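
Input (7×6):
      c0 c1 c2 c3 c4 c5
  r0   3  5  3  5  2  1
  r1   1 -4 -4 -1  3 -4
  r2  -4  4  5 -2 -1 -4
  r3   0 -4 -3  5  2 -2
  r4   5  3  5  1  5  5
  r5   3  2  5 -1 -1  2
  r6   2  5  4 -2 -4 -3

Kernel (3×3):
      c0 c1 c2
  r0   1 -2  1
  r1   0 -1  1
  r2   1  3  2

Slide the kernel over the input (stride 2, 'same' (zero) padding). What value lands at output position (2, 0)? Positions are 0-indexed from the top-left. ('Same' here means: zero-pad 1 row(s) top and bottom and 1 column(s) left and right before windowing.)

The receptive field on the zero-padded input at this output position is [0 0 -4 / 0 5 3 / 0 3 2]. Elementwise product with the kernel and sum: 0·1 + 0·-2 + -4·1 + 5·-1 + 3·1 + 0·1 + 3·3 + 2·2.

7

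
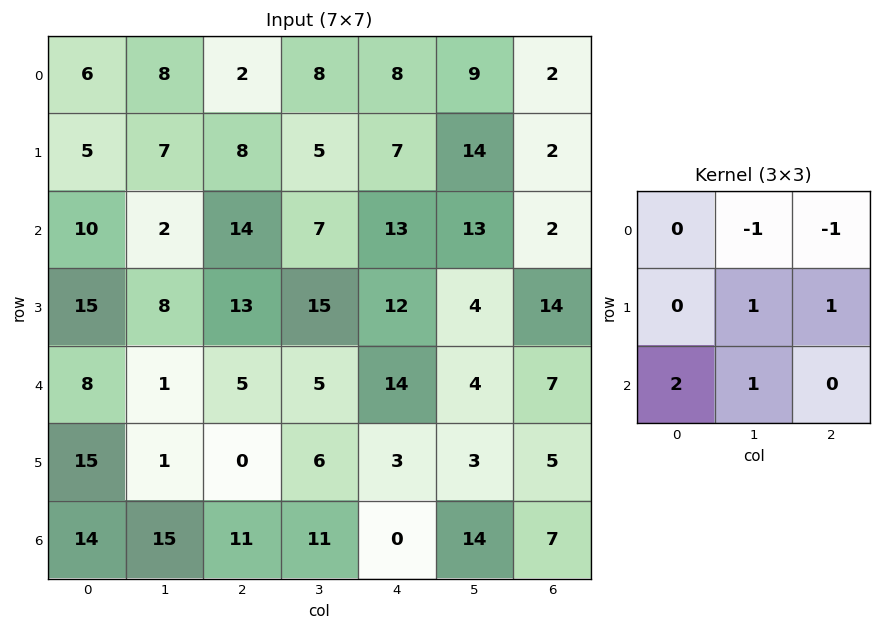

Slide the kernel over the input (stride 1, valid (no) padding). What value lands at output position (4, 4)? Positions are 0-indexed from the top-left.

11

The receptive field on the input at this output position is [14 4 7 / 3 3 5 / 0 14 7]. Elementwise product with the kernel and sum: 4·-1 + 7·-1 + 3·1 + 5·1 + 0·2 + 14·1.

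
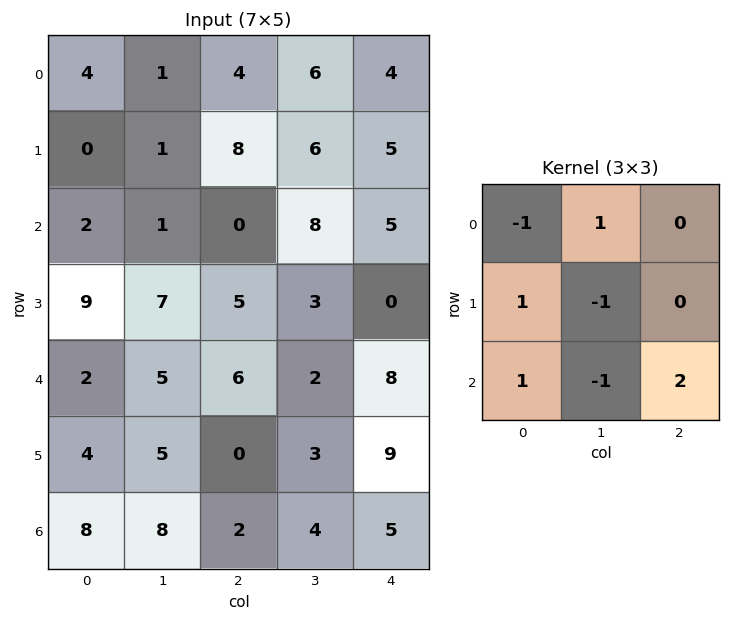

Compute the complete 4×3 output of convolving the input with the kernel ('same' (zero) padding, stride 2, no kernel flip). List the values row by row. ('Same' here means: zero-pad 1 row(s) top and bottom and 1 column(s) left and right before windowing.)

Output[0,0]: The receptive field on the zero-padded input at this output position is [0 0 0 / 0 4 1 / 0 0 1]. Elementwise product with the kernel and sum: 0·-1 + 0·1 + 0·1 + 4·-1 + 0·1 + 0·-1 + 1·2.
Output[0,1]: The receptive field on the zero-padded input at this output position is [0 0 0 / 1 4 6 / 1 8 6]. Elementwise product with the kernel and sum: 0·-1 + 0·1 + 1·1 + 4·-1 + 1·1 + 8·-1 + 6·2.

-2 2 3
3 16 5
13 8 -15
-4 1 5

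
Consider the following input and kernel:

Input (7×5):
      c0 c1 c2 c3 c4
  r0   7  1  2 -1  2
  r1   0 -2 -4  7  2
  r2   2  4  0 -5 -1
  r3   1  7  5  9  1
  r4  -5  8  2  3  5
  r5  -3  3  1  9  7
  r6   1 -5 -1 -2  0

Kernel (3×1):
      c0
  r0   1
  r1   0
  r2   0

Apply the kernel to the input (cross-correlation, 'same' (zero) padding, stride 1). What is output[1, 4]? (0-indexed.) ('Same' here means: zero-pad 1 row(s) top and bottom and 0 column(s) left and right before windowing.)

The receptive field on the zero-padded input at this output position is [2 / 2 / -1]. Elementwise product with the kernel and sum: 2·1.

2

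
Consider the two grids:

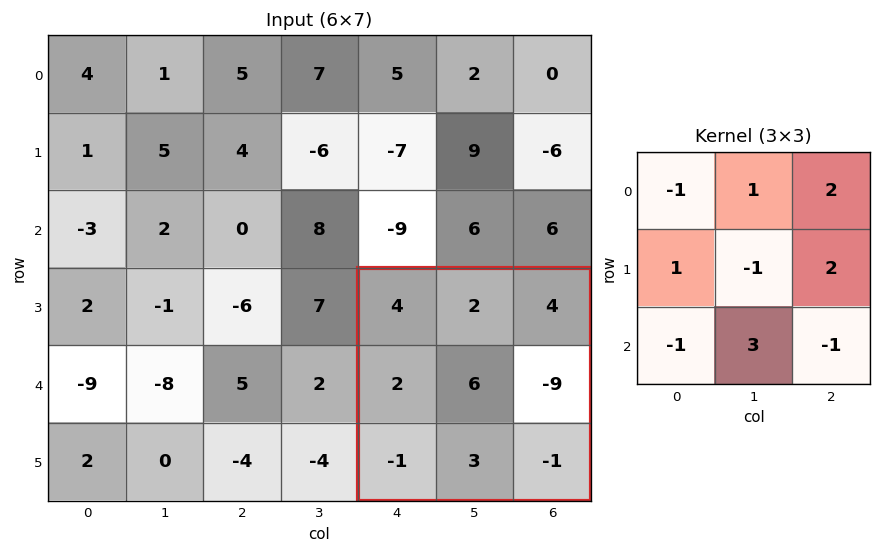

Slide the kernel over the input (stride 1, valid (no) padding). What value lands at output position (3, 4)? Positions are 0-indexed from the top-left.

-5

The receptive field on the input at this output position is [4 2 4 / 2 6 -9 / -1 3 -1]. Elementwise product with the kernel and sum: 4·-1 + 2·1 + 4·2 + 2·1 + 6·-1 + -9·2 + -1·-1 + 3·3 + -1·-1.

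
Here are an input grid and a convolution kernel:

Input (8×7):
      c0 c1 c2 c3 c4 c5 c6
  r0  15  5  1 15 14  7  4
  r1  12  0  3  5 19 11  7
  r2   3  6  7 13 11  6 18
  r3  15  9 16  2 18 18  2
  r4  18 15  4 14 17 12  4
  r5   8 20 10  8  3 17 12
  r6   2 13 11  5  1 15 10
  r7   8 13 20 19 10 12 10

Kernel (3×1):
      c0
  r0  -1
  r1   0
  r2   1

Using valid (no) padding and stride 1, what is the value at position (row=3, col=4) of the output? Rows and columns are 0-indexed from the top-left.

-15

The receptive field on the input at this output position is [18 / 17 / 3]. Elementwise product with the kernel and sum: 18·-1 + 3·1.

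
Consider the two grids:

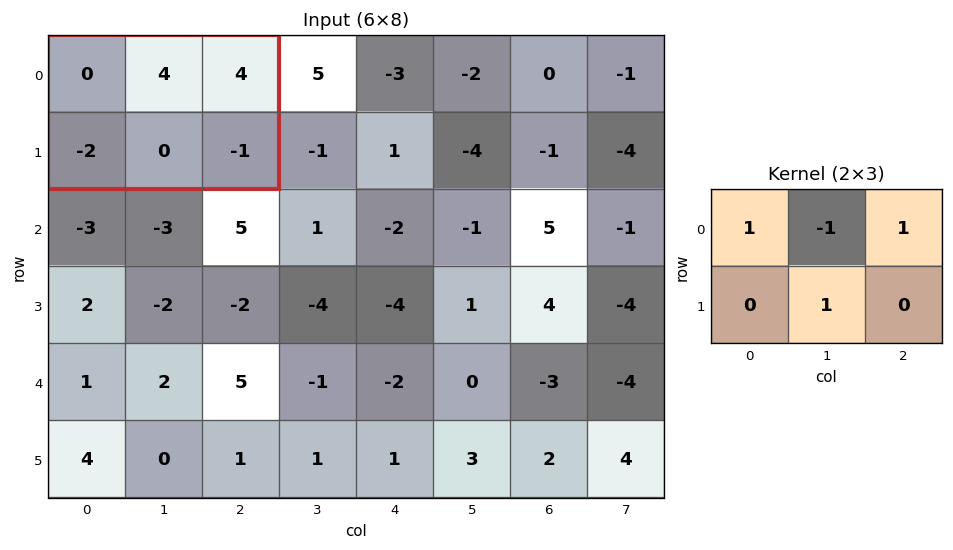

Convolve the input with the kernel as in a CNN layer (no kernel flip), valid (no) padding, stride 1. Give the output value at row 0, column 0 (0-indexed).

The receptive field on the input at this output position is [0 4 4 / -2 0 -1]. Elementwise product with the kernel and sum: 0·1 + 4·-1 + 4·1 + 0·1.

0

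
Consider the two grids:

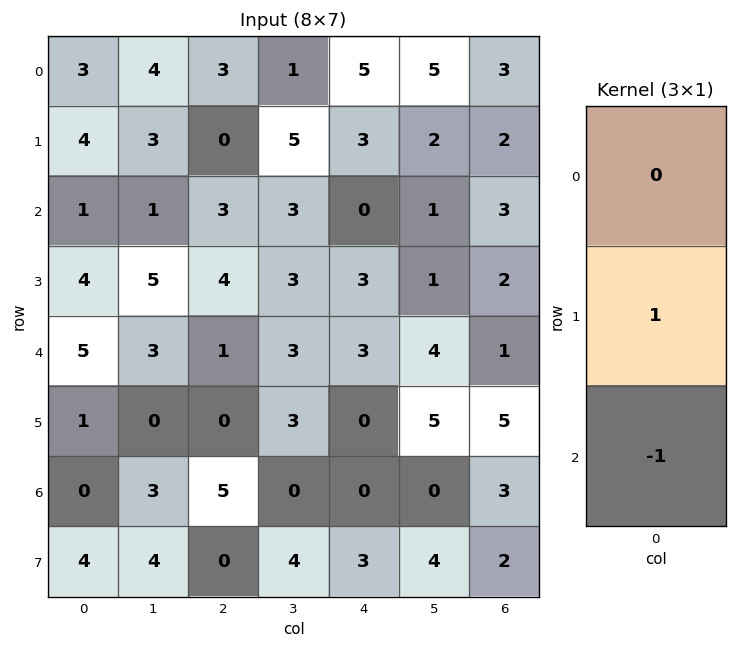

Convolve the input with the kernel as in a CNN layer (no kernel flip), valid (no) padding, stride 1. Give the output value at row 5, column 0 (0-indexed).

-4

The receptive field on the input at this output position is [1 / 0 / 4]. Elementwise product with the kernel and sum: 0·1 + 4·-1.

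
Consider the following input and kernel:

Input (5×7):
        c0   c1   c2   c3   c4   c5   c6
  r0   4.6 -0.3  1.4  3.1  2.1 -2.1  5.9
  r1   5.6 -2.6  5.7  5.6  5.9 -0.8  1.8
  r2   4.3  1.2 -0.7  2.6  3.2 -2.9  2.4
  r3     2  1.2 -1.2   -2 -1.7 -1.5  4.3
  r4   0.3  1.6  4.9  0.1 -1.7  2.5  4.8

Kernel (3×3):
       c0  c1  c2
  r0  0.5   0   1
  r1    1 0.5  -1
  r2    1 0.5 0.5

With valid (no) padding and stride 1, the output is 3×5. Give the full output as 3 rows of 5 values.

6.85 -0.25 7.6 11.55 13.6
16.1 2.15 3.1 5.5 3.8
8.8 9.9 6.45 -2.45 -0.8

Output[0,0]: The receptive field on the input at this output position is [4.6 -0.3 1.4 / 5.6 -2.6 5.7 / 4.3 1.2 -0.7]. Elementwise product with the kernel and sum: 4.6·0.5 + 1.4·1 + 5.6·1 + -2.6·0.5 + 5.7·-1 + 4.3·1 + 1.2·0.5 + -0.7·0.5.
Output[0,1]: The receptive field on the input at this output position is [-0.3 1.4 3.1 / -2.6 5.7 5.6 / 1.2 -0.7 2.6]. Elementwise product with the kernel and sum: -0.3·0.5 + 3.1·1 + -2.6·1 + 5.7·0.5 + 5.6·-1 + 1.2·1 + -0.7·0.5 + 2.6·0.5.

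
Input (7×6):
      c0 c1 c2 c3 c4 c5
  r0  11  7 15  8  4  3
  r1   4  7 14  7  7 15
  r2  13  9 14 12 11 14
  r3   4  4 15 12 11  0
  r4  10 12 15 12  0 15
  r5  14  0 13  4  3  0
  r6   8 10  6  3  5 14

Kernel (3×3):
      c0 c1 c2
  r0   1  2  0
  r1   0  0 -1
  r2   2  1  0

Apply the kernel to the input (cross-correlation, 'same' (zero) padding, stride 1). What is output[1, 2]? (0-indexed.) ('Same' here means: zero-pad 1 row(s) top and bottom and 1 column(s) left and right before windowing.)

62

The receptive field on the zero-padded input at this output position is [7 15 8 / 7 14 7 / 9 14 12]. Elementwise product with the kernel and sum: 7·1 + 15·2 + 7·-1 + 9·2 + 14·1.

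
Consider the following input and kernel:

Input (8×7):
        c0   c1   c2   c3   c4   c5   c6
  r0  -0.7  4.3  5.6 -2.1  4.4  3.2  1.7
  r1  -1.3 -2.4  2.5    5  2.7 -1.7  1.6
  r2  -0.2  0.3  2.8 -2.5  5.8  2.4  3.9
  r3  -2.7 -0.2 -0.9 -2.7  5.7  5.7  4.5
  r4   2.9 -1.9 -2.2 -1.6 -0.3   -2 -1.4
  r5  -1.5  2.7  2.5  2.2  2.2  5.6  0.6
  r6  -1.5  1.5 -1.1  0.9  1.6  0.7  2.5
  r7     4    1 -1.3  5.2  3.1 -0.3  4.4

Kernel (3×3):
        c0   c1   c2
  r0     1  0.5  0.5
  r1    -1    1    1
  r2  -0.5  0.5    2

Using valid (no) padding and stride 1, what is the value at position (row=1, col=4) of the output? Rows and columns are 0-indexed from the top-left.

The receptive field on the input at this output position is [2.7 -1.7 1.6 / 5.8 2.4 3.9 / 5.7 5.7 4.5]. Elementwise product with the kernel and sum: 2.7·1 + -1.7·0.5 + 1.6·0.5 + 5.8·-1 + 2.4·1 + 3.9·1 + 5.7·-0.5 + 5.7·0.5 + 4.5·2.

12.15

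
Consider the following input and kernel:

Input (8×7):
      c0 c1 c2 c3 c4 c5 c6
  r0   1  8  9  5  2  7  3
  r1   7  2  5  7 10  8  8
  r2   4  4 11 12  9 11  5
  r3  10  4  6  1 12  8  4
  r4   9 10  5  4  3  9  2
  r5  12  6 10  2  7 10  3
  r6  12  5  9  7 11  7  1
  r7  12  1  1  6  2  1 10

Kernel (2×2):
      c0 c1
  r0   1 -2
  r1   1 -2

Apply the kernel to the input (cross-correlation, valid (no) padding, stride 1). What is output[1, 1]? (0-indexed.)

The receptive field on the input at this output position is [2 5 / 4 11]. Elementwise product with the kernel and sum: 2·1 + 5·-2 + 4·1 + 11·-2.

-26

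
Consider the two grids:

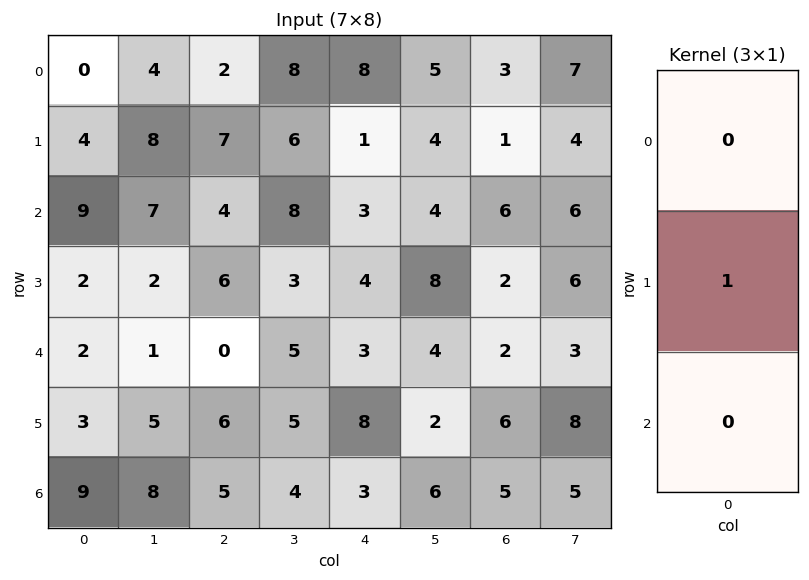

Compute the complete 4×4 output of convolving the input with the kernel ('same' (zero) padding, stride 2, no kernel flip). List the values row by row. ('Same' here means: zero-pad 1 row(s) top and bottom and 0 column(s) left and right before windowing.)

Output[0,0]: The receptive field on the zero-padded input at this output position is [0 / 0 / 4]. Elementwise product with the kernel and sum: 0·1.

0 2 8 3
9 4 3 6
2 0 3 2
9 5 3 5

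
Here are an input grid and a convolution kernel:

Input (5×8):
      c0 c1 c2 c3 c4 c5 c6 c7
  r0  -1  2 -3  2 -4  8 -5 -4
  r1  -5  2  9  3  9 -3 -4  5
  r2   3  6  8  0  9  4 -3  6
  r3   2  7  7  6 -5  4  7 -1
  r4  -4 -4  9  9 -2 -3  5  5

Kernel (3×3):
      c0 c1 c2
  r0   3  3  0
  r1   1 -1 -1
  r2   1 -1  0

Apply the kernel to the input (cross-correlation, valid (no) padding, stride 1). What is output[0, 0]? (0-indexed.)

-16

The receptive field on the input at this output position is [-1 2 -3 / -5 2 9 / 3 6 8]. Elementwise product with the kernel and sum: -1·3 + 2·3 + -5·1 + 2·-1 + 9·-1 + 3·1 + 6·-1.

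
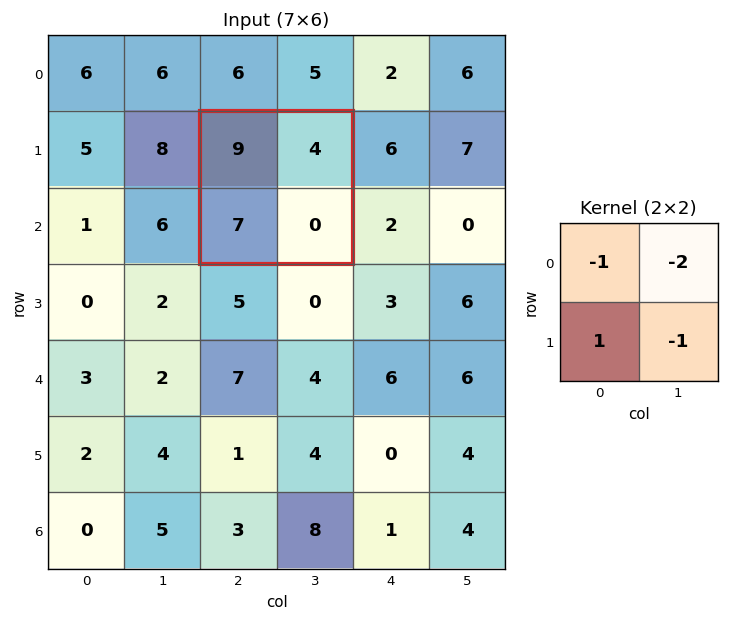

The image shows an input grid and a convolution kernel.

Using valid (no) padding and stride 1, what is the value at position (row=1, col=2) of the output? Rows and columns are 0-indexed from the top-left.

-10

The receptive field on the input at this output position is [9 4 / 7 0]. Elementwise product with the kernel and sum: 9·-1 + 4·-2 + 7·1 + 0·-1.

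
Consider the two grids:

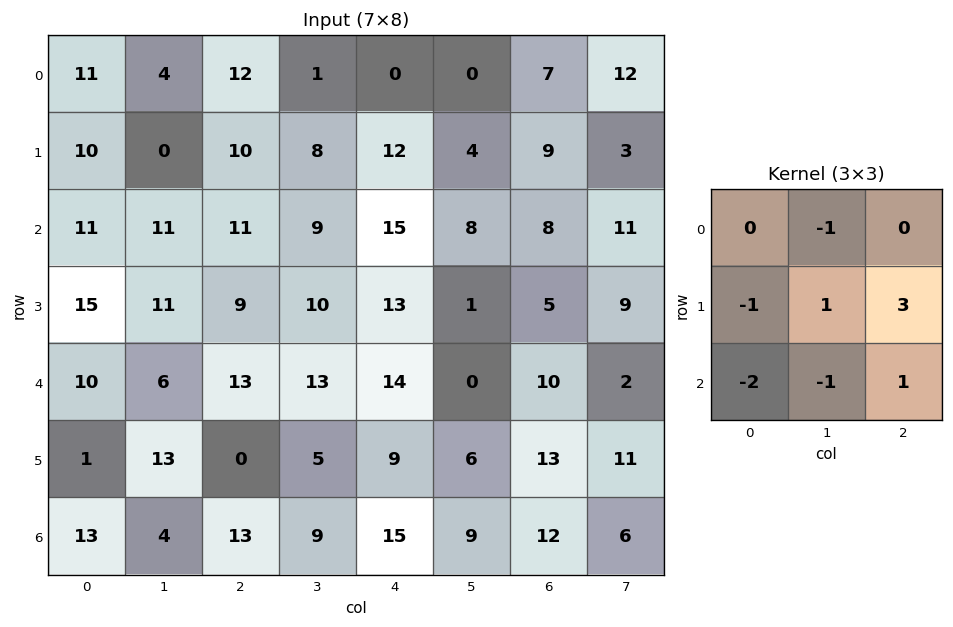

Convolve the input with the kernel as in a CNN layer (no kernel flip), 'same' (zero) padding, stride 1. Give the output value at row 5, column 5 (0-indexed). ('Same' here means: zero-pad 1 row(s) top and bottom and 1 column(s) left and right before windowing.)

9

The receptive field on the zero-padded input at this output position is [14 0 10 / 9 6 13 / 15 9 12]. Elementwise product with the kernel and sum: 0·-1 + 9·-1 + 6·1 + 13·3 + 15·-2 + 9·-1 + 12·1.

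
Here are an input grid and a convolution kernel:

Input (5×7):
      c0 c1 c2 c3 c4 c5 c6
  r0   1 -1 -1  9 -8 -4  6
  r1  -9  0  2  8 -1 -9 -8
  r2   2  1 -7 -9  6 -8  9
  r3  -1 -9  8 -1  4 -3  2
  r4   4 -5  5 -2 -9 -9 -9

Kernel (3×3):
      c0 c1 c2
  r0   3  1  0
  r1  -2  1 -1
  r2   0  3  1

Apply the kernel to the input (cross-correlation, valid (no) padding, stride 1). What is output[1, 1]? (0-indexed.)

The receptive field on the input at this output position is [0 2 8 / 1 -7 -9 / -9 8 -1]. Elementwise product with the kernel and sum: 0·3 + 2·1 + 1·-2 + -7·1 + -9·-1 + 8·3 + -1·1.

25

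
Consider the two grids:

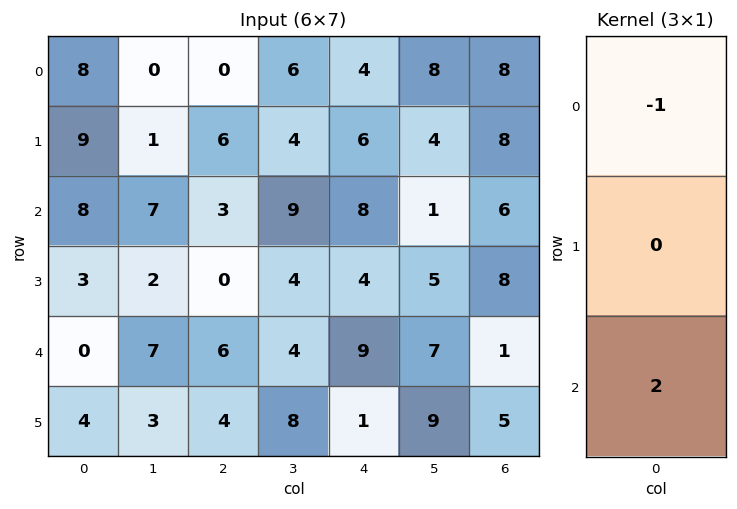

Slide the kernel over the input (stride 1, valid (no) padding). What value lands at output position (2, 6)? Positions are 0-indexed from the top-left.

The receptive field on the input at this output position is [6 / 8 / 1]. Elementwise product with the kernel and sum: 6·-1 + 1·2.

-4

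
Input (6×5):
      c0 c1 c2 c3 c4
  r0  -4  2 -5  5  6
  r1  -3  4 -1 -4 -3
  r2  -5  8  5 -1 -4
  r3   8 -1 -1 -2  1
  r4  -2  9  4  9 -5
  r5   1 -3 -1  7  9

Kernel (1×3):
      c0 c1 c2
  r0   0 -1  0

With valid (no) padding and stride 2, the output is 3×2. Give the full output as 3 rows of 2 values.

-2 -5
-8 1
-9 -9

Output[0,0]: The receptive field on the input at this output position is [-4 2 -5]. Elementwise product with the kernel and sum: 2·-1.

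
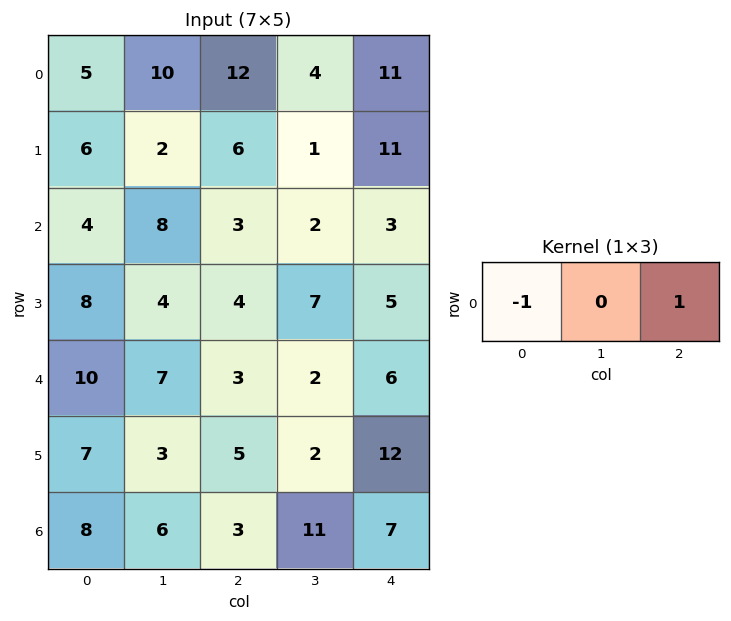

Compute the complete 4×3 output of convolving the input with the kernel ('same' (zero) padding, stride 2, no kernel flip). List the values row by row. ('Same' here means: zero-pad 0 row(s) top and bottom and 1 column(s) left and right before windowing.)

10 -6 -4
8 -6 -2
7 -5 -2
6 5 -11

Output[0,0]: The receptive field on the zero-padded input at this output position is [0 5 10]. Elementwise product with the kernel and sum: 0·-1 + 10·1.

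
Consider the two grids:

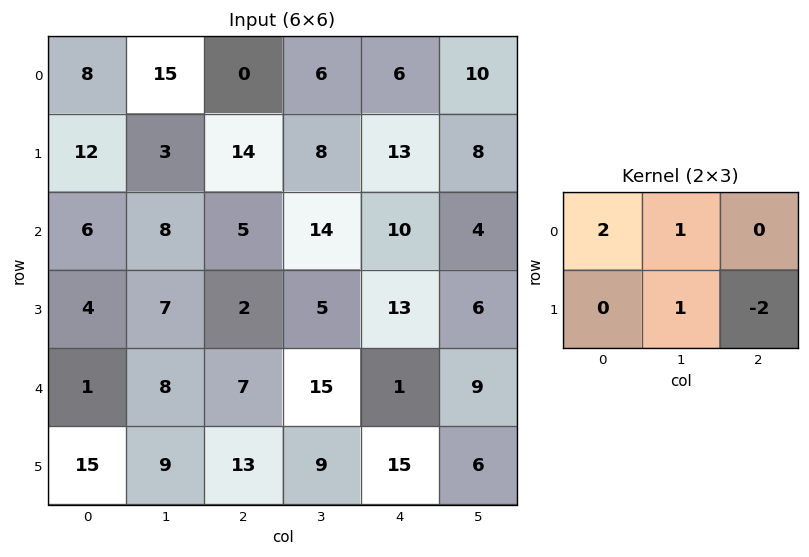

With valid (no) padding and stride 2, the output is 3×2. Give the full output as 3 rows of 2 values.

Output[0,0]: The receptive field on the input at this output position is [8 15 0 / 12 3 14]. Elementwise product with the kernel and sum: 8·2 + 15·1 + 3·1 + 14·-2.
Output[0,1]: The receptive field on the input at this output position is [0 6 6 / 14 8 13]. Elementwise product with the kernel and sum: 0·2 + 6·1 + 8·1 + 13·-2.

6 -12
23 3
-7 8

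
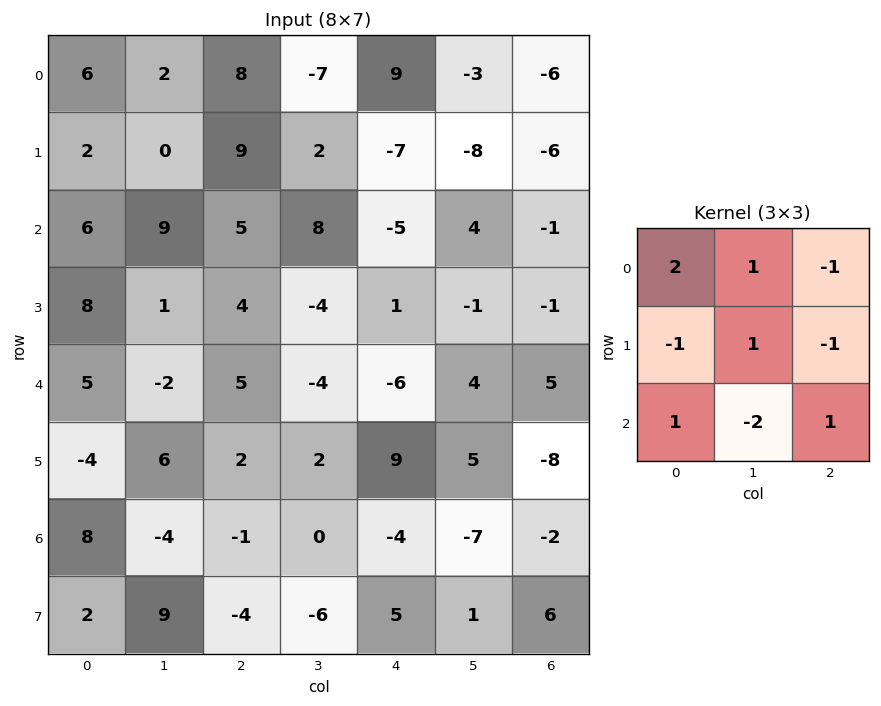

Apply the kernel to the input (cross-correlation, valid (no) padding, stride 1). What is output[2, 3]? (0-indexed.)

25

The receptive field on the input at this output position is [8 -5 4 / -4 1 -1 / -4 -6 4]. Elementwise product with the kernel and sum: 8·2 + -5·1 + 4·-1 + -4·-1 + 1·1 + -1·-1 + -4·1 + -6·-2 + 4·1.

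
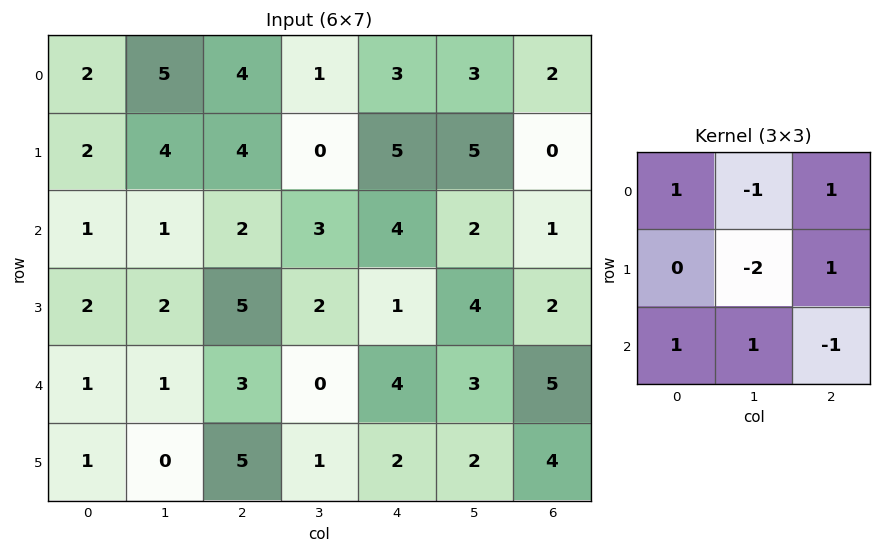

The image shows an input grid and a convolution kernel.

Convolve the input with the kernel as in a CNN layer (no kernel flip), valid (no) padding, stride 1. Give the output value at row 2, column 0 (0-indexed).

The receptive field on the input at this output position is [1 1 2 / 2 2 5 / 1 1 3]. Elementwise product with the kernel and sum: 1·1 + 1·-1 + 2·1 + 2·-2 + 5·1 + 1·1 + 1·1 + 3·-1.

2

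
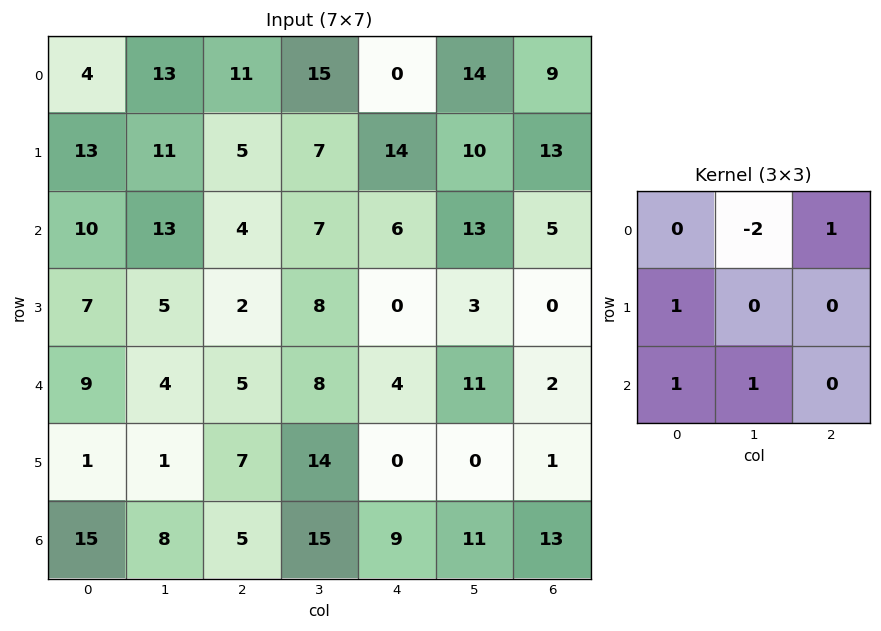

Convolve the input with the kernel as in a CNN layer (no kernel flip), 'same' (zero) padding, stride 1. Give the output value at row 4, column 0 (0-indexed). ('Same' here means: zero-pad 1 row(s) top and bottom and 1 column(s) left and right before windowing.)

The receptive field on the zero-padded input at this output position is [0 7 5 / 0 9 4 / 0 1 1]. Elementwise product with the kernel and sum: 7·-2 + 5·1 + 0·1 + 0·1 + 1·1.

-8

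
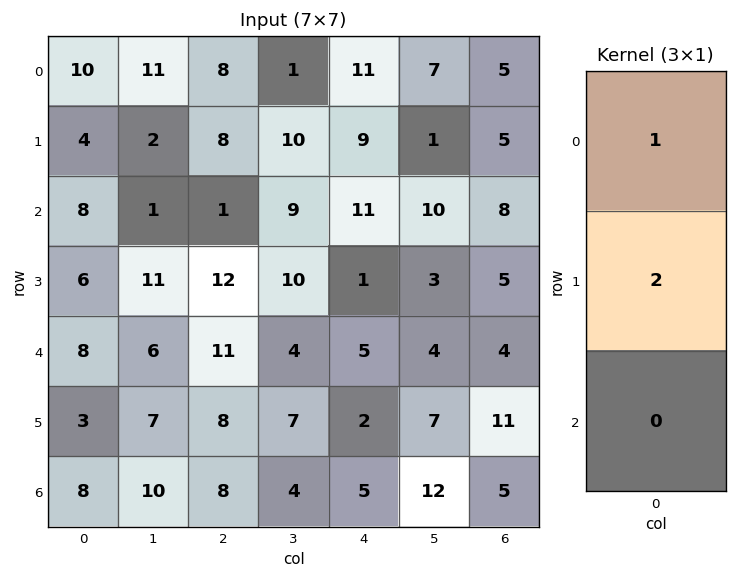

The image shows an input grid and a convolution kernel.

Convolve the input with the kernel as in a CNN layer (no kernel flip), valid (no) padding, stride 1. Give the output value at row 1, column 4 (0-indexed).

The receptive field on the input at this output position is [9 / 11 / 1]. Elementwise product with the kernel and sum: 9·1 + 11·2.

31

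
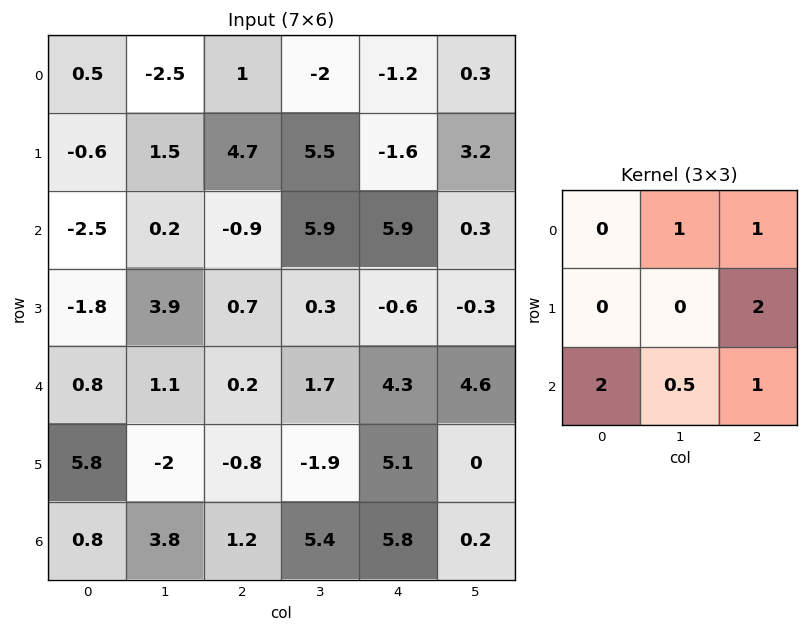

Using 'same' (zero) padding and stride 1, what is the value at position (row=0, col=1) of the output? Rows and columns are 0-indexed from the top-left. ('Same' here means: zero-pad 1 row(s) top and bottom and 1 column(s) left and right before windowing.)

6.25

The receptive field on the zero-padded input at this output position is [0 0 0 / 0.5 -2.5 1 / -0.6 1.5 4.7]. Elementwise product with the kernel and sum: 0·1 + 0·1 + 1·2 + -0.6·2 + 1.5·0.5 + 4.7·1.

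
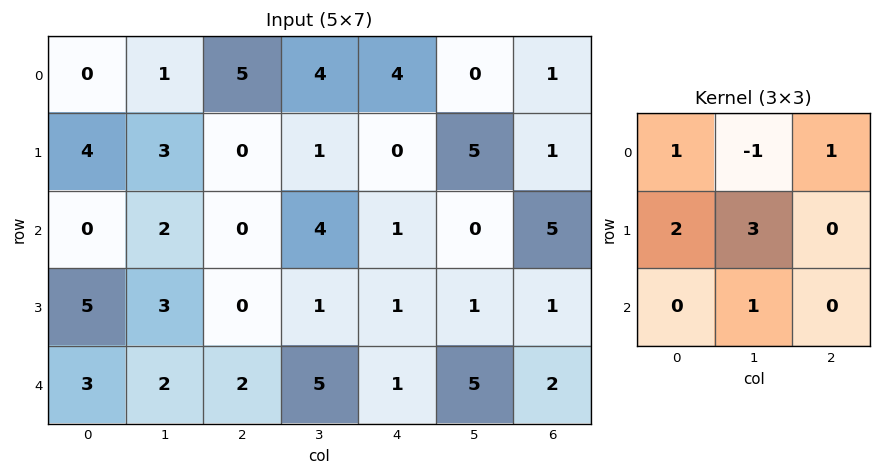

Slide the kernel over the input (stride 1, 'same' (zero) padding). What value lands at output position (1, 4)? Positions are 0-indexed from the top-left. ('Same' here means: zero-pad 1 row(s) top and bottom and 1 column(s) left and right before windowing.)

3

The receptive field on the zero-padded input at this output position is [4 4 0 / 1 0 5 / 4 1 0]. Elementwise product with the kernel and sum: 4·1 + 4·-1 + 0·1 + 1·2 + 0·3 + 1·1.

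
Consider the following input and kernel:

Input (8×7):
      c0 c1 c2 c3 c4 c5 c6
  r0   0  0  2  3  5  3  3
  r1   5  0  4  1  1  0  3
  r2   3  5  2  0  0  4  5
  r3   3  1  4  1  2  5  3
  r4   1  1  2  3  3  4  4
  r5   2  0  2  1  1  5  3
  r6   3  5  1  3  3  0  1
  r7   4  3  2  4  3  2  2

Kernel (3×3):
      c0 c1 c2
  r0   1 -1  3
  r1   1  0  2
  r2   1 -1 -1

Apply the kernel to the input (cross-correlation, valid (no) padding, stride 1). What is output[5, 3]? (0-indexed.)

The receptive field on the input at this output position is [1 1 5 / 3 3 0 / 4 3 2]. Elementwise product with the kernel and sum: 1·1 + 1·-1 + 5·3 + 3·1 + 0·2 + 4·1 + 3·-1 + 2·-1.

17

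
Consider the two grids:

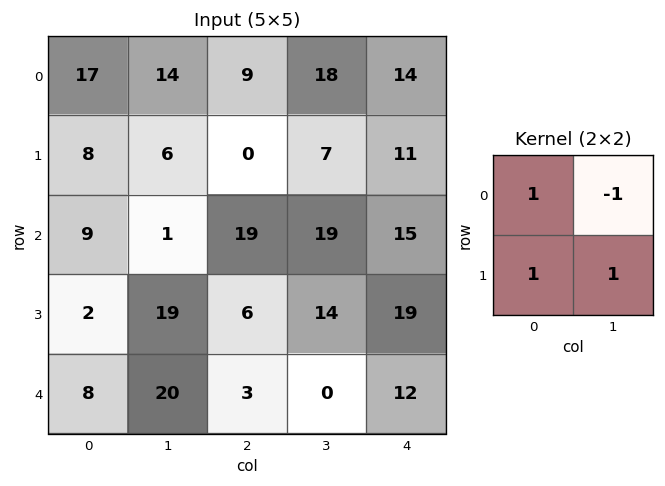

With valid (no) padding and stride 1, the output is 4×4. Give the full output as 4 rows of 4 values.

Output[0,0]: The receptive field on the input at this output position is [17 14 / 8 6]. Elementwise product with the kernel and sum: 17·1 + 14·-1 + 8·1 + 6·1.

17 11 -2 22
12 26 31 30
29 7 20 37
11 36 -5 7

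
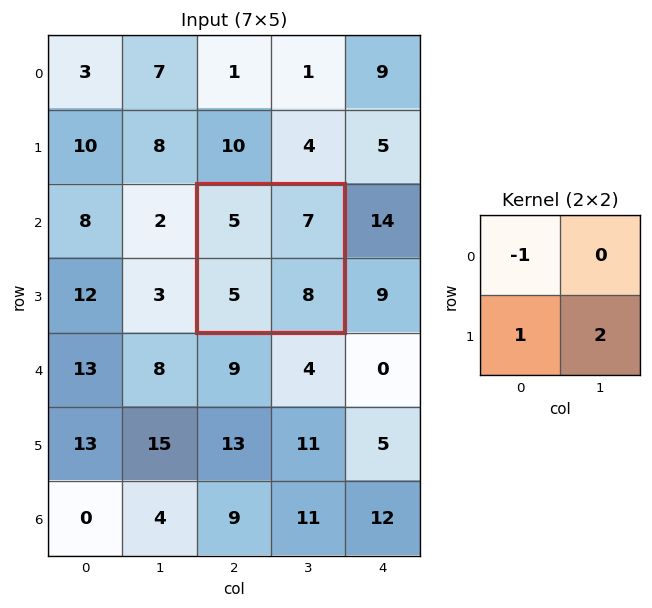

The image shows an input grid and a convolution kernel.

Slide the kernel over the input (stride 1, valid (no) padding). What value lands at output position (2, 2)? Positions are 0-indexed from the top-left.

16

The receptive field on the input at this output position is [5 7 / 5 8]. Elementwise product with the kernel and sum: 5·-1 + 5·1 + 8·2.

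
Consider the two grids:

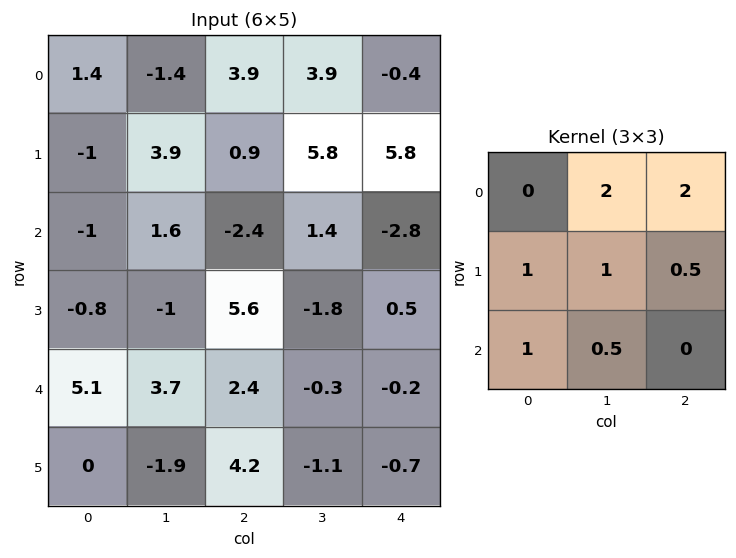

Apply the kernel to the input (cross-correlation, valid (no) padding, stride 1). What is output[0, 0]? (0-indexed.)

8.15

The receptive field on the input at this output position is [1.4 -1.4 3.9 / -1 3.9 0.9 / -1 1.6 -2.4]. Elementwise product with the kernel and sum: -1.4·2 + 3.9·2 + -1·1 + 3.9·1 + 0.9·0.5 + -1·1 + 1.6·0.5.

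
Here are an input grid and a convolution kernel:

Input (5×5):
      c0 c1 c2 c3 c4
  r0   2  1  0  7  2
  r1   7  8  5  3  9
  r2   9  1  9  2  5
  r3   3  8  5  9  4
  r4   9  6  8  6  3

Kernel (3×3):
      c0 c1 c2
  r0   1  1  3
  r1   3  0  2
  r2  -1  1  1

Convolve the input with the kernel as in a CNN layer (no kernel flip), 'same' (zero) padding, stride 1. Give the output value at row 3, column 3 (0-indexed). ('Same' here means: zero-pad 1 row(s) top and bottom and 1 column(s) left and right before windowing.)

The receptive field on the zero-padded input at this output position is [9 2 5 / 5 9 4 / 8 6 3]. Elementwise product with the kernel and sum: 9·1 + 2·1 + 5·3 + 5·3 + 4·2 + 8·-1 + 6·1 + 3·1.

50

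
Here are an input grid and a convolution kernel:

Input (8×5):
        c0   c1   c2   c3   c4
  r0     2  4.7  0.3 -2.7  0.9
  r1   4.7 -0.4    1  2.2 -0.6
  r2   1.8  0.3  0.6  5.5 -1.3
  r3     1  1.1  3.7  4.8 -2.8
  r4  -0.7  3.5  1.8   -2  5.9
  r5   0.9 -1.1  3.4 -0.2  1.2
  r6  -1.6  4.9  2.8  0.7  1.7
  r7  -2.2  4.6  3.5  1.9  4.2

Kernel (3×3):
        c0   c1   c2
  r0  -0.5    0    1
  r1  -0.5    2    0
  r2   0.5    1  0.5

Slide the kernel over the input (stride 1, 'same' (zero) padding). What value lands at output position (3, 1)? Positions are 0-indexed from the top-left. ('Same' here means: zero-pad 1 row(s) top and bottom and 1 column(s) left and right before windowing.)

The receptive field on the zero-padded input at this output position is [1.8 0.3 0.6 / 1 1.1 3.7 / -0.7 3.5 1.8]. Elementwise product with the kernel and sum: 1.8·-0.5 + 0.6·1 + 1·-0.5 + 1.1·2 + -0.7·0.5 + 3.5·1 + 1.8·0.5.

5.45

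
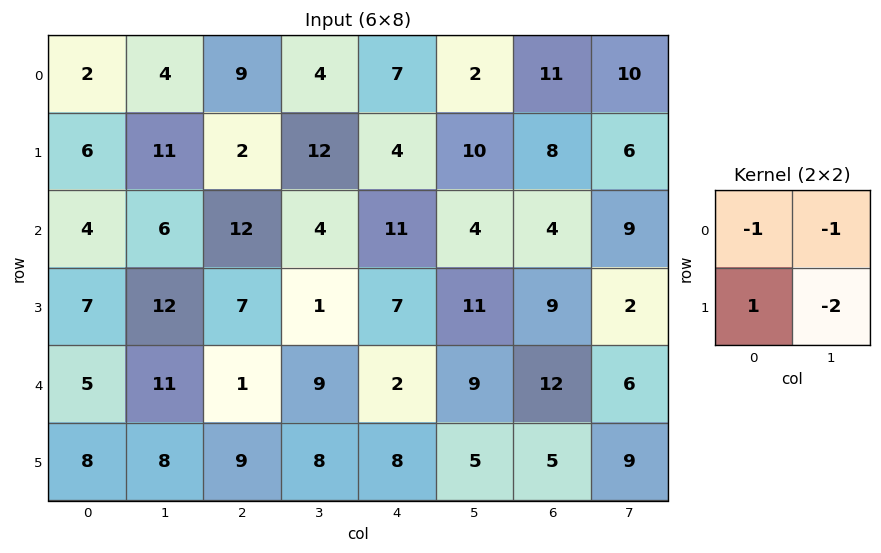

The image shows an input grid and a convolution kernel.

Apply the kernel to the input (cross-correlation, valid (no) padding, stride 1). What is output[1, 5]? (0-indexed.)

The receptive field on the input at this output position is [10 8 / 4 4]. Elementwise product with the kernel and sum: 10·-1 + 8·-1 + 4·1 + 4·-2.

-22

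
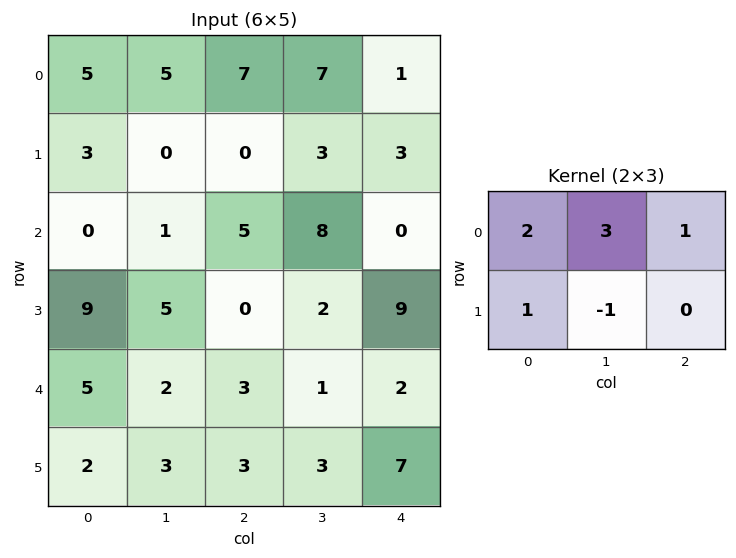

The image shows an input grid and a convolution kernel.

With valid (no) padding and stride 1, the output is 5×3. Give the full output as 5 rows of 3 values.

Output[0,0]: The receptive field on the input at this output position is [5 5 7 / 3 0 0]. Elementwise product with the kernel and sum: 5·2 + 5·3 + 7·1 + 3·1 + 0·-1.

35 38 33
5 -1 9
12 30 32
36 11 17
18 14 11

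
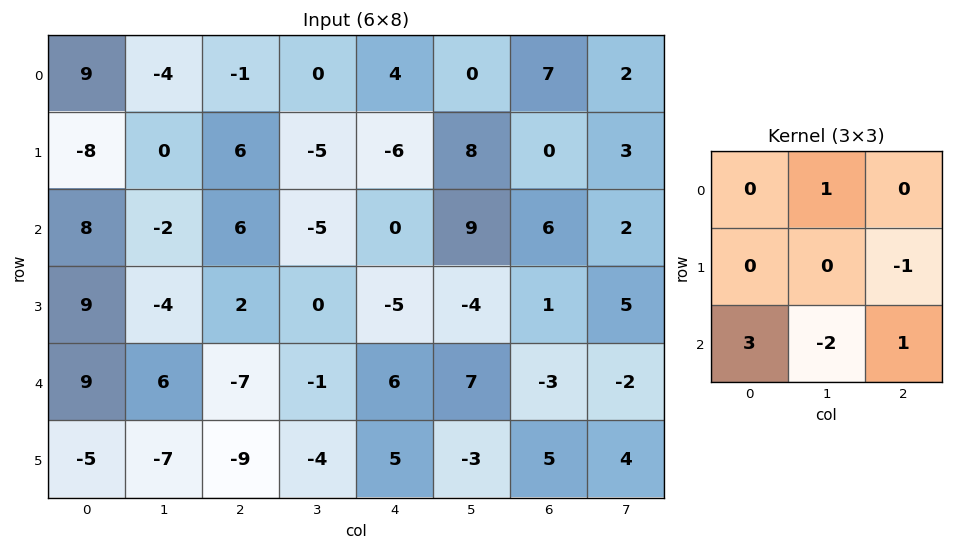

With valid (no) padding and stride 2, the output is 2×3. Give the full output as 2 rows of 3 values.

Output[0,0]: The receptive field on the input at this output position is [9 -4 -1 / -8 0 6 / 8 -2 6]. Elementwise product with the kernel and sum: -4·1 + 6·-1 + 8·3 + -2·-2 + 6·1.
Output[0,1]: The receptive field on the input at this output position is [-1 0 4 / 6 -5 -6 / 6 -5 0]. Elementwise product with the kernel and sum: 0·1 + -6·-1 + 6·3 + -5·-2 + 0·1.

24 34 -12
4 -13 9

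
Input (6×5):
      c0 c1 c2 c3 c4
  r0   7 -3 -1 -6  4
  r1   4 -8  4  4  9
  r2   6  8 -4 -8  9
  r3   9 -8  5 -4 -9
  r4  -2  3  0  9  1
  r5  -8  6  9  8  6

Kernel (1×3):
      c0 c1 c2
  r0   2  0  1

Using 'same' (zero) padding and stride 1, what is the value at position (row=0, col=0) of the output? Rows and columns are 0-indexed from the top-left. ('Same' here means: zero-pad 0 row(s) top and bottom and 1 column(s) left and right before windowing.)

The receptive field on the zero-padded input at this output position is [0 7 -3]. Elementwise product with the kernel and sum: 0·2 + -3·1.

-3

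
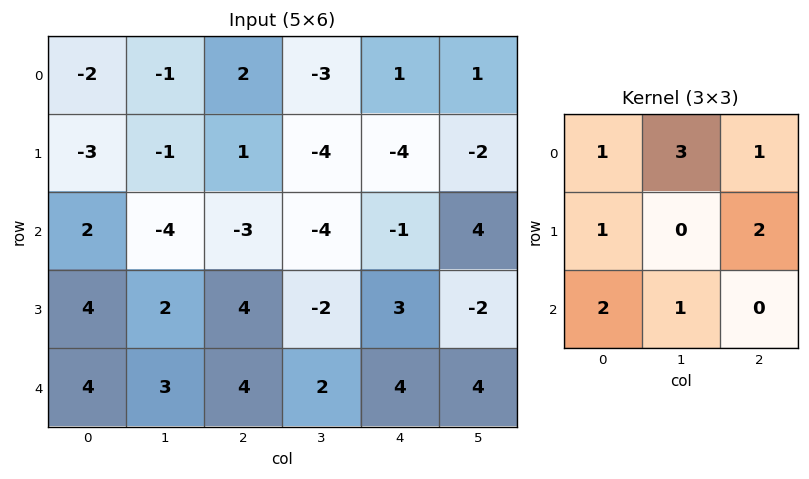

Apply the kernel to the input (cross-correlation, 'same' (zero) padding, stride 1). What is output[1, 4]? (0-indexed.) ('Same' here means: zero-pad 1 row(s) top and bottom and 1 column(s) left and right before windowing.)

-16

The receptive field on the zero-padded input at this output position is [-3 1 1 / -4 -4 -2 / -4 -1 4]. Elementwise product with the kernel and sum: -3·1 + 1·3 + 1·1 + -4·1 + -2·2 + -4·2 + -1·1.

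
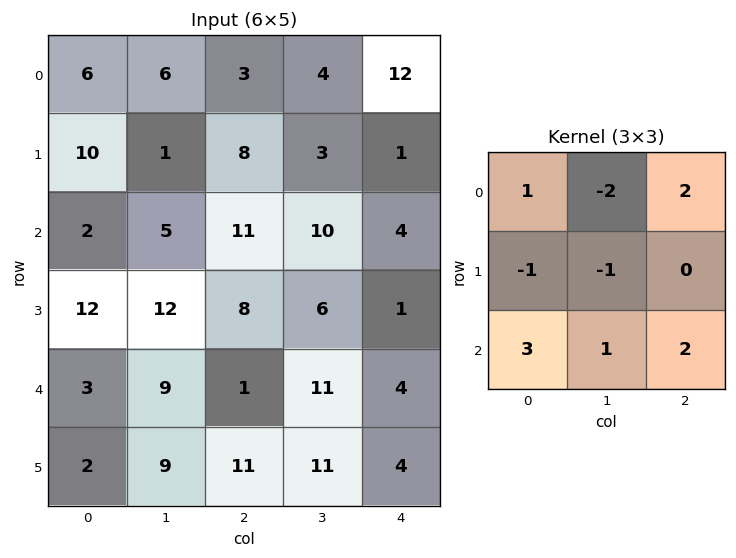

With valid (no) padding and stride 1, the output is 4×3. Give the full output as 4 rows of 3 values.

Output[0,0]: The receptive field on the input at this output position is [6 6 3 / 10 1 8 / 2 5 11]. Elementwise product with the kernel and sum: 6·1 + 6·-2 + 3·2 + 10·-1 + 1·-1 + 2·3 + 5·1 + 11·2.
Output[0,1]: The receptive field on the input at this output position is [6 3 4 / 1 8 3 / 5 11 10]. Elementwise product with the kernel and sum: 6·1 + 3·-2 + 4·2 + 1·-1 + 8·-1 + 5·3 + 11·1 + 10·2.

22 45 59
81 31 15
10 33 7
29 58 38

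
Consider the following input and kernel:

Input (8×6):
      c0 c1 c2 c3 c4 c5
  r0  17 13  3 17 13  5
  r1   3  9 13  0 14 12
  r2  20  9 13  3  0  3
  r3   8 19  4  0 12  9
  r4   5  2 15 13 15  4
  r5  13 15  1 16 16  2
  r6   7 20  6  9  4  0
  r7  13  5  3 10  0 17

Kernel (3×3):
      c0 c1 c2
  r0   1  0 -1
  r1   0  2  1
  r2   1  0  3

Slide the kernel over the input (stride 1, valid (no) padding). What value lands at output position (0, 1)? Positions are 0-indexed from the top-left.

The receptive field on the input at this output position is [13 3 17 / 9 13 0 / 9 13 3]. Elementwise product with the kernel and sum: 13·1 + 17·-1 + 13·2 + 0·1 + 9·1 + 3·3.

40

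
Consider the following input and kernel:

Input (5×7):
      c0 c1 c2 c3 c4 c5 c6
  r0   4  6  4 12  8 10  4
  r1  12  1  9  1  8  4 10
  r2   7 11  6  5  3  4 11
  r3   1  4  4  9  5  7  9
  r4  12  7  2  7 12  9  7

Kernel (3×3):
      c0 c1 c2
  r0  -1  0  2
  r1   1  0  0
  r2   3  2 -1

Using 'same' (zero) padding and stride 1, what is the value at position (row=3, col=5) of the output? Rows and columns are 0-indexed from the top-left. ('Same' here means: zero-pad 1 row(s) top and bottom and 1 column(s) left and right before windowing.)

The receptive field on the zero-padded input at this output position is [3 4 11 / 5 7 9 / 12 9 7]. Elementwise product with the kernel and sum: 3·-1 + 11·2 + 5·1 + 12·3 + 9·2 + 7·-1.

71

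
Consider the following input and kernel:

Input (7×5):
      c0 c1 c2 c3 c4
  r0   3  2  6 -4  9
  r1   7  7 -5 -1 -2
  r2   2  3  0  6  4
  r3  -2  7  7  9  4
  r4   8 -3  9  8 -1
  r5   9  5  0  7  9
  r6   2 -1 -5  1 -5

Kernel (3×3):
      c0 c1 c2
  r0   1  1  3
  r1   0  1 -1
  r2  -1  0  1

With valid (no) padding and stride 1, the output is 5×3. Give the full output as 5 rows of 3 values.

Output[0,0]: The receptive field on the input at this output position is [3 2 6 / 7 7 -5 / 2 3 0]. Elementwise product with the kernel and sum: 3·1 + 2·1 + 6·3 + 7·1 + -5·-1 + 2·-1 + 0·1.
Output[0,1]: The receptive field on the input at this output position is [2 6 -4 / 7 -5 -1 / 3 0 6]. Elementwise product with the kernel and sum: 2·1 + 6·1 + -4·3 + -5·1 + -1·-1 + 3·-1 + 6·1.

33 -5 34
11 -5 -13
6 30 13
5 44 46
30 25 12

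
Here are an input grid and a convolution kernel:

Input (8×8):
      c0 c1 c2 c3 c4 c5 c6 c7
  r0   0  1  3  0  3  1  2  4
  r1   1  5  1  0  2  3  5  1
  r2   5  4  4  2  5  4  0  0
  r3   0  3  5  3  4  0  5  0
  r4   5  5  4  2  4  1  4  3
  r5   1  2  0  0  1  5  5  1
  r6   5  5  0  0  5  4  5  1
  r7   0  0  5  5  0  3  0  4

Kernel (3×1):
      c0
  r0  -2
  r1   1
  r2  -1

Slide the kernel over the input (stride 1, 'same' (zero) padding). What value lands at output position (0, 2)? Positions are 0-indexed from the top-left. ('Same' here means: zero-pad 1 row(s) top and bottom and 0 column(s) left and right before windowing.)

2

The receptive field on the zero-padded input at this output position is [0 / 3 / 1]. Elementwise product with the kernel and sum: 0·-2 + 3·1 + 1·-1.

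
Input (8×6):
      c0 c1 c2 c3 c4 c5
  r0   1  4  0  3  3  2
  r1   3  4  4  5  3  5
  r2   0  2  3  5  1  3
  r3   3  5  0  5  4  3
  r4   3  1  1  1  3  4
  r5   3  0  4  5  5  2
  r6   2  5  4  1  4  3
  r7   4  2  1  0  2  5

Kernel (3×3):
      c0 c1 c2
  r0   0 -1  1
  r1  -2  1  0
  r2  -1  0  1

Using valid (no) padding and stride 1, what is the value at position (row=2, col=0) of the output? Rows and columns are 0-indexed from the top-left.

-2

The receptive field on the input at this output position is [0 2 3 / 3 5 0 / 3 1 1]. Elementwise product with the kernel and sum: 2·-1 + 3·1 + 3·-2 + 5·1 + 3·-1 + 1·1.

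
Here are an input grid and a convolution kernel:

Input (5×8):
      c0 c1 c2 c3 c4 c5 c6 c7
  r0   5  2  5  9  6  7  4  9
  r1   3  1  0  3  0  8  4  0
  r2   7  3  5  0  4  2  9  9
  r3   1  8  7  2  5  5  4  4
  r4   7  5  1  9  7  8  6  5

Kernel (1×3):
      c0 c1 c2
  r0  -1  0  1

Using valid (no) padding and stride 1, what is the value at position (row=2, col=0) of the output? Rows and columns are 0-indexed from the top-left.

The receptive field on the input at this output position is [7 3 5]. Elementwise product with the kernel and sum: 7·-1 + 5·1.

-2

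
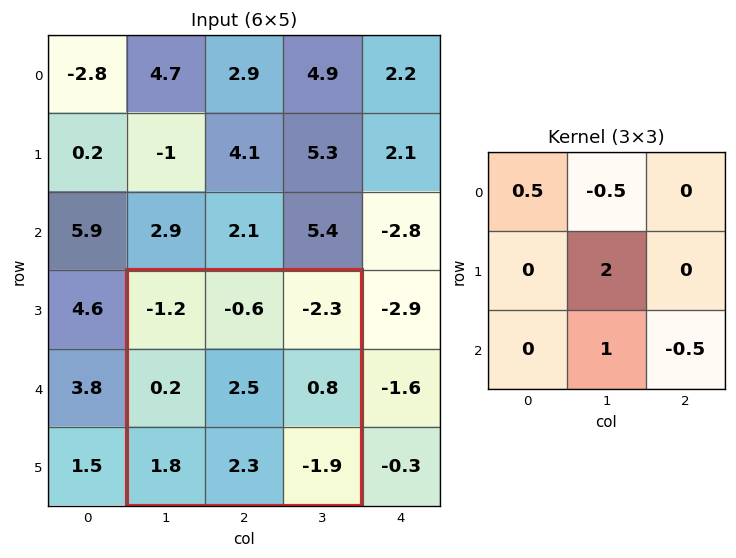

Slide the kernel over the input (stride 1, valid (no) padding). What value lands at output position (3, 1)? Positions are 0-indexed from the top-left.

7.95

The receptive field on the input at this output position is [-1.2 -0.6 -2.3 / 0.2 2.5 0.8 / 1.8 2.3 -1.9]. Elementwise product with the kernel and sum: -1.2·0.5 + -0.6·-0.5 + 2.5·2 + 2.3·1 + -1.9·-0.5.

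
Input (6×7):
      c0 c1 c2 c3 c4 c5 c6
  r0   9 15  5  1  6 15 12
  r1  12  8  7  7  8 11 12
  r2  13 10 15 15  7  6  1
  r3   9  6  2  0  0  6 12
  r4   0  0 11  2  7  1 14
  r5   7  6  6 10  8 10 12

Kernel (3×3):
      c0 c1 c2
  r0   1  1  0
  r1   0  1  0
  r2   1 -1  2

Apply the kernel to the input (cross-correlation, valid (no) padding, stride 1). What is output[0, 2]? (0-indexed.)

27

The receptive field on the input at this output position is [5 1 6 / 7 7 8 / 15 15 7]. Elementwise product with the kernel and sum: 5·1 + 1·1 + 7·1 + 15·1 + 15·-1 + 7·2.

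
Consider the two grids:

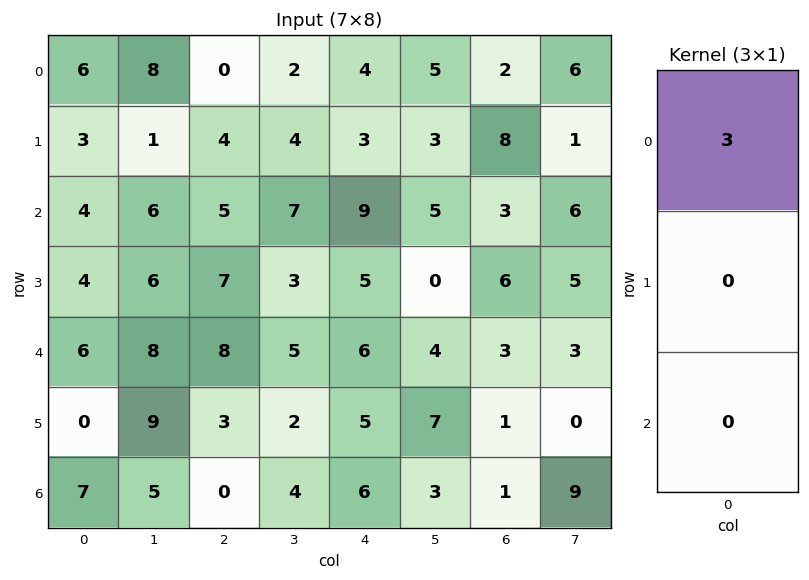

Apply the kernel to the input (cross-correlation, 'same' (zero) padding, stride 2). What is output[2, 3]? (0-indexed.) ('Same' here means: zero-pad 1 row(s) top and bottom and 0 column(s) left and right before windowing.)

The receptive field on the zero-padded input at this output position is [6 / 3 / 1]. Elementwise product with the kernel and sum: 6·3.

18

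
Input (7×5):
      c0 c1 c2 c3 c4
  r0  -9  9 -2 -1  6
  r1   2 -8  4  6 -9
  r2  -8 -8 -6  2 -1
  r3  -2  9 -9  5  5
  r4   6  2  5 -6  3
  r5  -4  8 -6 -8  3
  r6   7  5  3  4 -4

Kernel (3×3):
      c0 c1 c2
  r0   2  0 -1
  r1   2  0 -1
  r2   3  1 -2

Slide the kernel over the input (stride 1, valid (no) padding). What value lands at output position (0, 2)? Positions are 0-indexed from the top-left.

The receptive field on the input at this output position is [-2 -1 6 / 4 6 -9 / -6 2 -1]. Elementwise product with the kernel and sum: -2·2 + 6·-1 + 4·2 + -9·-1 + -6·3 + 2·1 + -1·-2.

-7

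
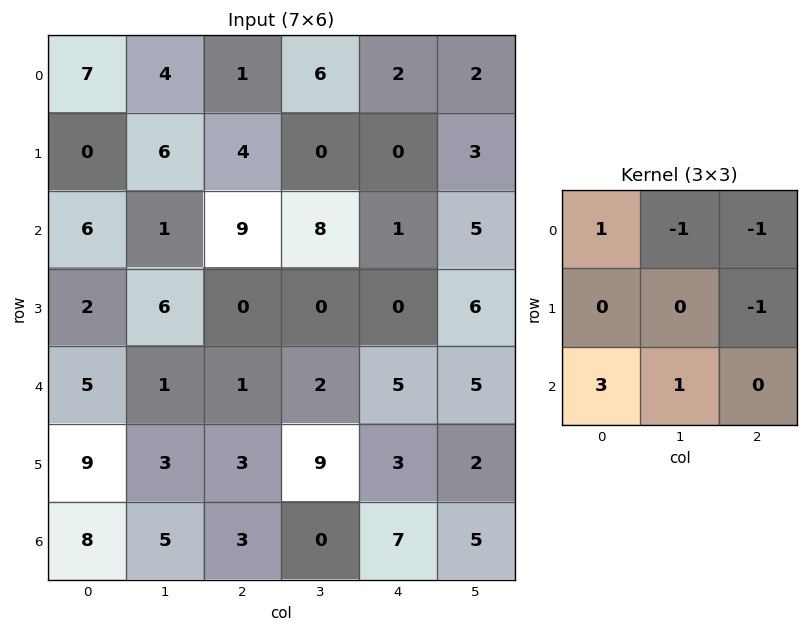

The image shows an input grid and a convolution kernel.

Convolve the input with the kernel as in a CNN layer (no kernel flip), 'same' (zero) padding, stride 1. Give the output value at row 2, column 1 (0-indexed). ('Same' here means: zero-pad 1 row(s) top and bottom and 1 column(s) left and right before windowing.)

The receptive field on the zero-padded input at this output position is [0 6 4 / 6 1 9 / 2 6 0]. Elementwise product with the kernel and sum: 0·1 + 6·-1 + 4·-1 + 9·-1 + 2·3 + 6·1.

-7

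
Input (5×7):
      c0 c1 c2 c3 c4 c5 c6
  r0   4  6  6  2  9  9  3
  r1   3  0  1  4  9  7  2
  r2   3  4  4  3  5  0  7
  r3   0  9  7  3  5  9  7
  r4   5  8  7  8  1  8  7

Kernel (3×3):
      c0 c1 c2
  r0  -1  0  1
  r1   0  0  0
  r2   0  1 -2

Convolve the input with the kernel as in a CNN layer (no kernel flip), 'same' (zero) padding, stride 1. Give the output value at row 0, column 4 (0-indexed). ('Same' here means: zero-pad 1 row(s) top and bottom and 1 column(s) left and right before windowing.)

-5

The receptive field on the zero-padded input at this output position is [0 0 0 / 2 9 9 / 4 9 7]. Elementwise product with the kernel and sum: 0·-1 + 0·1 + 9·1 + 7·-2.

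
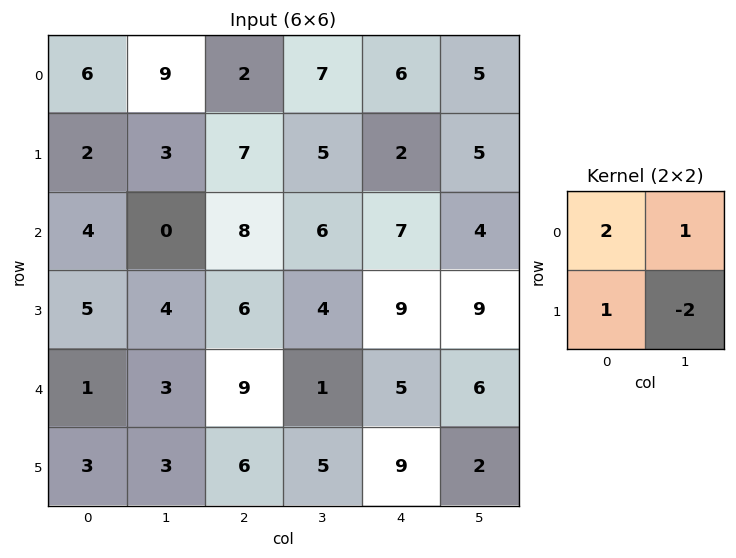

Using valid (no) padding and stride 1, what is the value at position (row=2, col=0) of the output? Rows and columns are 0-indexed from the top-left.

5

The receptive field on the input at this output position is [4 0 / 5 4]. Elementwise product with the kernel and sum: 4·2 + 0·1 + 5·1 + 4·-2.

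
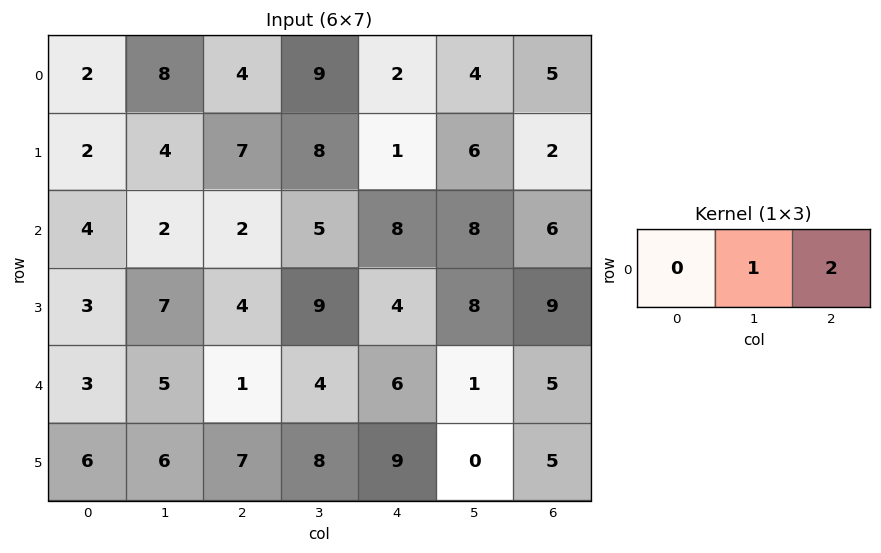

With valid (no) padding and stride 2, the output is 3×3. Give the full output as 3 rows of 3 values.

16 13 14
6 21 20
7 16 11

Output[0,0]: The receptive field on the input at this output position is [2 8 4]. Elementwise product with the kernel and sum: 8·1 + 4·2.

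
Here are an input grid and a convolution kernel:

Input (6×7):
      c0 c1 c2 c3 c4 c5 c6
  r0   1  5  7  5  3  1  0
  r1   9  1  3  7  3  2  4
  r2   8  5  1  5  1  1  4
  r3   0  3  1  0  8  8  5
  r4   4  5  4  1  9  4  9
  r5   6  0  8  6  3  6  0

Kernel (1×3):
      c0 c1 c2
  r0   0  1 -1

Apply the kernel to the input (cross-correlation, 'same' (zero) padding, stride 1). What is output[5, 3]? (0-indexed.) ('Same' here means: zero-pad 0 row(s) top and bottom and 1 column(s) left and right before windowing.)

The receptive field on the zero-padded input at this output position is [8 6 3]. Elementwise product with the kernel and sum: 6·1 + 3·-1.

3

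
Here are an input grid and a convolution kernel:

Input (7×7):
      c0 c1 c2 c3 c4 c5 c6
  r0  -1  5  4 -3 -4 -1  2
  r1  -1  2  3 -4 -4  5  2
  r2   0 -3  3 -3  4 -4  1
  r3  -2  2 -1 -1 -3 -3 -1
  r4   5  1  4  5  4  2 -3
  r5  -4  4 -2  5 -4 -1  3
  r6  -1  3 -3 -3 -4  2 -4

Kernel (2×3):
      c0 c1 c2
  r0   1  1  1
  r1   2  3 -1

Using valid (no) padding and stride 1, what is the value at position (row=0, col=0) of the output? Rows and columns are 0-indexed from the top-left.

The receptive field on the input at this output position is [-1 5 4 / -1 2 3]. Elementwise product with the kernel and sum: -1·1 + 5·1 + 4·1 + -1·2 + 2·3 + 3·-1.

9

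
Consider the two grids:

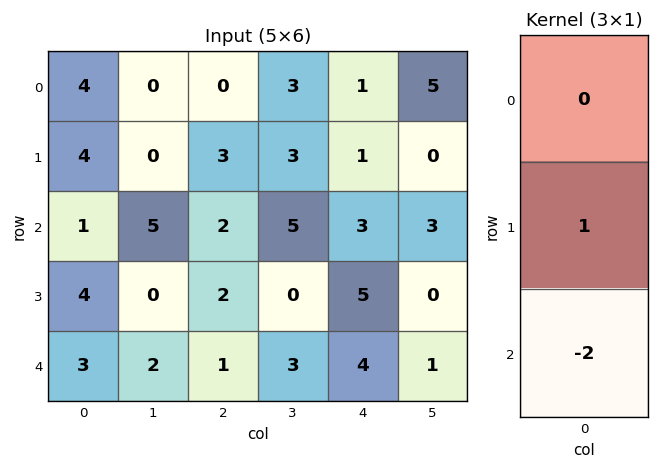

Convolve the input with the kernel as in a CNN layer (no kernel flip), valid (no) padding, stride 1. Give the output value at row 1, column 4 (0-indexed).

-7

The receptive field on the input at this output position is [1 / 3 / 5]. Elementwise product with the kernel and sum: 3·1 + 5·-2.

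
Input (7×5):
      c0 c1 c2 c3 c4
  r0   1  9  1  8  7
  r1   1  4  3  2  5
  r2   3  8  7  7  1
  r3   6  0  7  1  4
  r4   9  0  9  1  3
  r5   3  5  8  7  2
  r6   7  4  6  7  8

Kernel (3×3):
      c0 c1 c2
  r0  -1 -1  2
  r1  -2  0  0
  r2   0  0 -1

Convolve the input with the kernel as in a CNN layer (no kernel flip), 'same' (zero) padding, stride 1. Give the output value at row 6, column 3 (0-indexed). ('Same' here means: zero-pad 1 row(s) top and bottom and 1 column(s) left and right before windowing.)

The receptive field on the zero-padded input at this output position is [8 7 2 / 6 7 8 / 0 0 0]. Elementwise product with the kernel and sum: 8·-1 + 7·-1 + 2·2 + 6·-2 + 0·-1.

-23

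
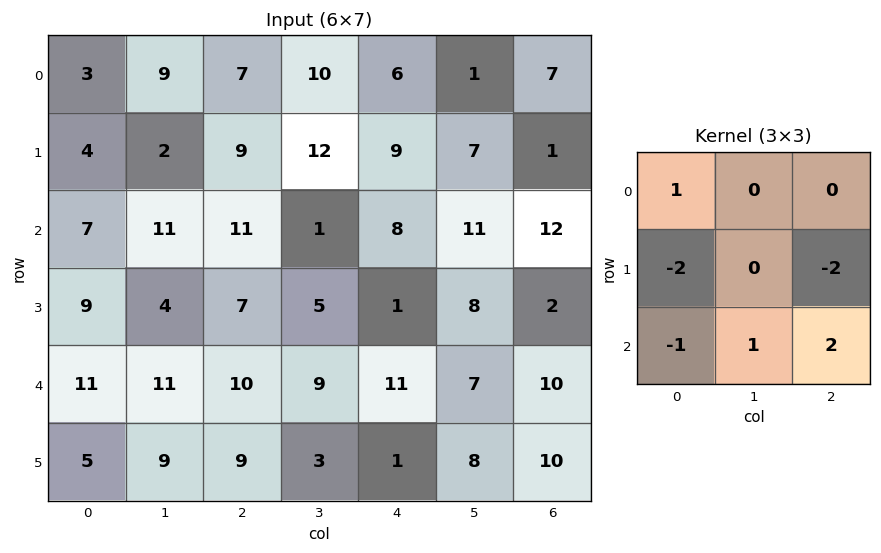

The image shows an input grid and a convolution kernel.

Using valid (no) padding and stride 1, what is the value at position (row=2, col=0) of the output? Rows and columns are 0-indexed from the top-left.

The receptive field on the input at this output position is [7 11 11 / 9 4 7 / 11 11 10]. Elementwise product with the kernel and sum: 7·1 + 9·-2 + 7·-2 + 11·-1 + 11·1 + 10·2.

-5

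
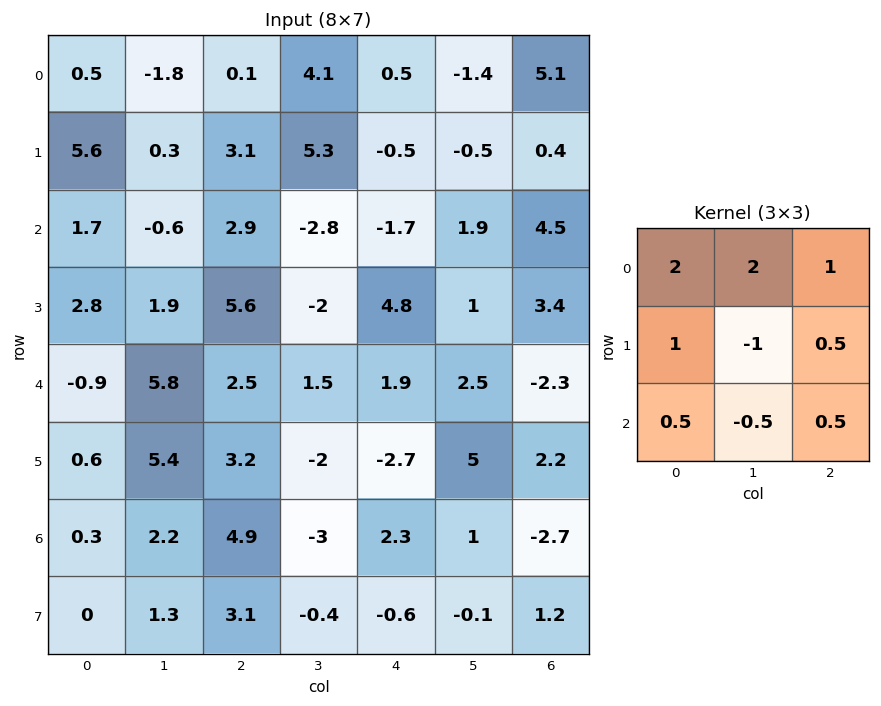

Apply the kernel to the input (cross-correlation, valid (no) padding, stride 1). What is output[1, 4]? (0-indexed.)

The receptive field on the input at this output position is [-0.5 -0.5 0.4 / -1.7 1.9 4.5 / 4.8 1 3.4]. Elementwise product with the kernel and sum: -0.5·2 + -0.5·2 + 0.4·1 + -1.7·1 + 1.9·-1 + 4.5·0.5 + 4.8·0.5 + 1·-0.5 + 3.4·0.5.

0.65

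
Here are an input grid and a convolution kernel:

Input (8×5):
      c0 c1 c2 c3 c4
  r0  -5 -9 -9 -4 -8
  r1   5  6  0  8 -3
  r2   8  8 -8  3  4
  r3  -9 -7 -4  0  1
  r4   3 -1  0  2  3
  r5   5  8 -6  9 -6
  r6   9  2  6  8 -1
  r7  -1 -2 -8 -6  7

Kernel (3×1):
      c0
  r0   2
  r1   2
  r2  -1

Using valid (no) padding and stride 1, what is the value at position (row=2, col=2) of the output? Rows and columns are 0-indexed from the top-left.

The receptive field on the input at this output position is [-8 / -4 / 0]. Elementwise product with the kernel and sum: -8·2 + -4·2 + 0·-1.

-24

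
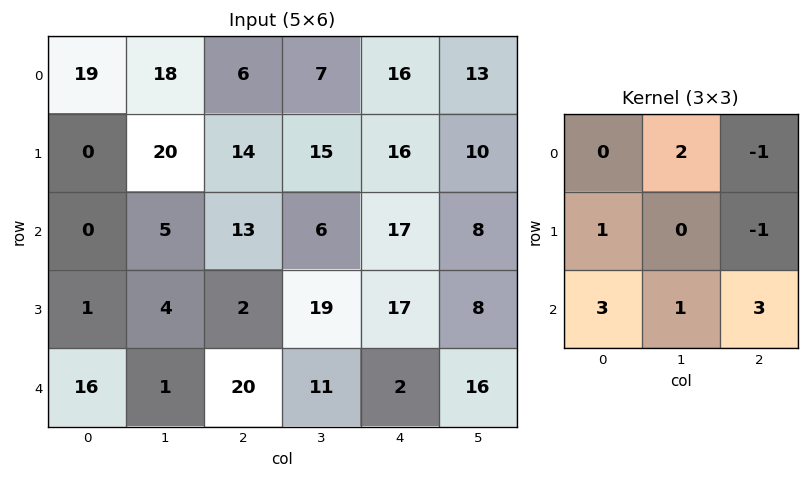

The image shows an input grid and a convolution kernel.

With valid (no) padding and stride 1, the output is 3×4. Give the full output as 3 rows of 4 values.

60 56 92 83
26 83 86 118
105 61 57 120

Output[0,0]: The receptive field on the input at this output position is [19 18 6 / 0 20 14 / 0 5 13]. Elementwise product with the kernel and sum: 18·2 + 6·-1 + 0·1 + 14·-1 + 0·3 + 5·1 + 13·3.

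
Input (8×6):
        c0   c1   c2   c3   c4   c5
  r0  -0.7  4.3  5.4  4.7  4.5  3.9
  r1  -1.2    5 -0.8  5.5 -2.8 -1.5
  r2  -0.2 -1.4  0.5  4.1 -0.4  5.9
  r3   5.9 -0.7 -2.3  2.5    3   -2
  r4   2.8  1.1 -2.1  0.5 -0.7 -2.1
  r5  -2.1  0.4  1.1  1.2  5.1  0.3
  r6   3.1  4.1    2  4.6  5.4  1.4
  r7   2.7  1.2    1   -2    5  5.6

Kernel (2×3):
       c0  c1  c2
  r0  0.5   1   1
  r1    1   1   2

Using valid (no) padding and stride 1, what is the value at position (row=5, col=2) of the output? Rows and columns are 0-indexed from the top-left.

24.25

The receptive field on the input at this output position is [1.1 1.2 5.1 / 2 4.6 5.4]. Elementwise product with the kernel and sum: 1.1·0.5 + 1.2·1 + 5.1·1 + 2·1 + 4.6·1 + 5.4·2.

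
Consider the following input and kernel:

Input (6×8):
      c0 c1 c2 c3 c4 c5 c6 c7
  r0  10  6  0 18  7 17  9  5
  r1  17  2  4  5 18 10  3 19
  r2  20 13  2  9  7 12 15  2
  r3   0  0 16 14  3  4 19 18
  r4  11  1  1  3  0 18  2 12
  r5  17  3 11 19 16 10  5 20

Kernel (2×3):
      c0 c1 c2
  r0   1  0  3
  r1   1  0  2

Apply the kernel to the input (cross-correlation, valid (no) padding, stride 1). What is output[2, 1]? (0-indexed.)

68

The receptive field on the input at this output position is [13 2 9 / 0 16 14]. Elementwise product with the kernel and sum: 13·1 + 9·3 + 0·1 + 14·2.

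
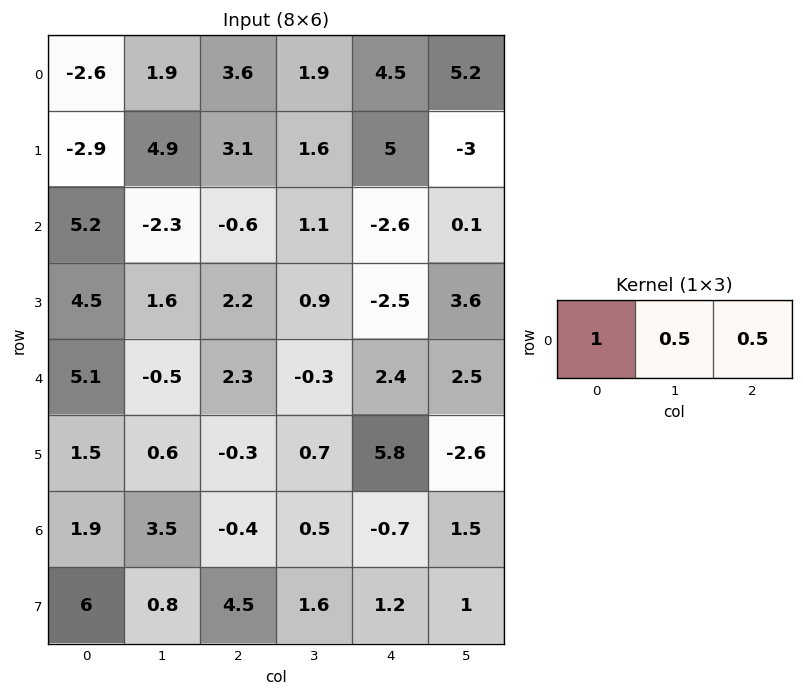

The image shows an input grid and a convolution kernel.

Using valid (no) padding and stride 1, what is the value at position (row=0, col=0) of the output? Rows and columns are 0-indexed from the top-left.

The receptive field on the input at this output position is [-2.6 1.9 3.6]. Elementwise product with the kernel and sum: -2.6·1 + 1.9·0.5 + 3.6·0.5.

0.15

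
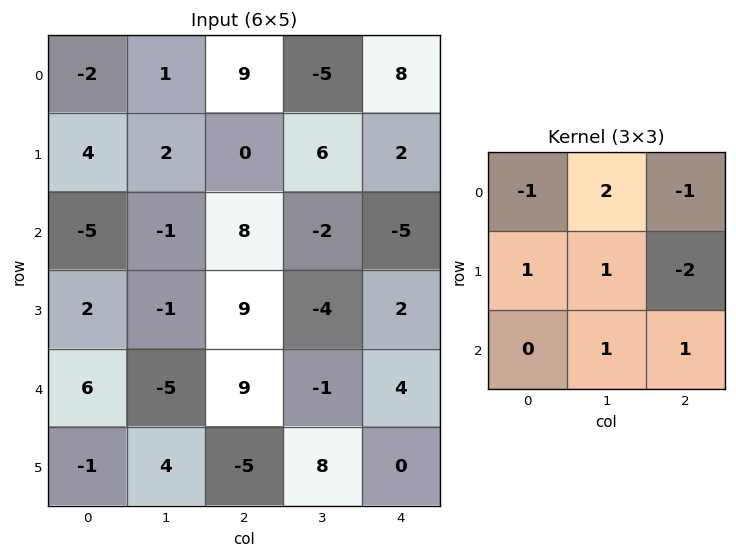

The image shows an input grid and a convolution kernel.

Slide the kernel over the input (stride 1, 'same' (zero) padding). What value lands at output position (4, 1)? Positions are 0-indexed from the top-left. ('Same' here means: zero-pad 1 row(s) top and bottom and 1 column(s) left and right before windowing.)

-31

The receptive field on the zero-padded input at this output position is [2 -1 9 / 6 -5 9 / -1 4 -5]. Elementwise product with the kernel and sum: 2·-1 + -1·2 + 9·-1 + 6·1 + -5·1 + 9·-2 + 4·1 + -5·1.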